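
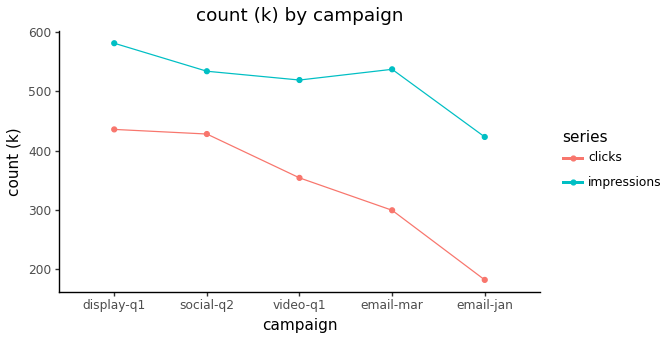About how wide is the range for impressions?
≈ 200

Max display-q1 ≈ 600, min email-jan ≈ 400; range ≈ 200.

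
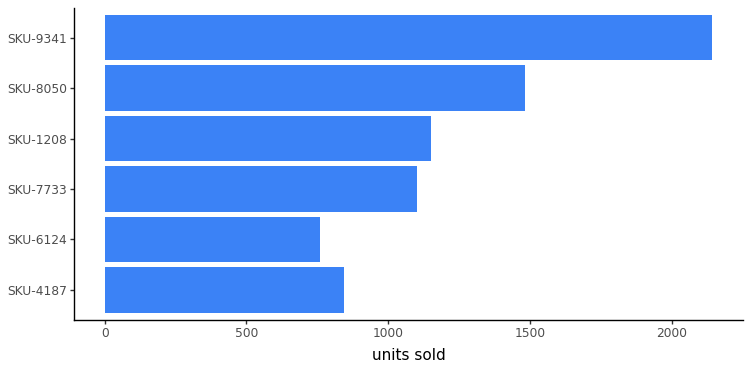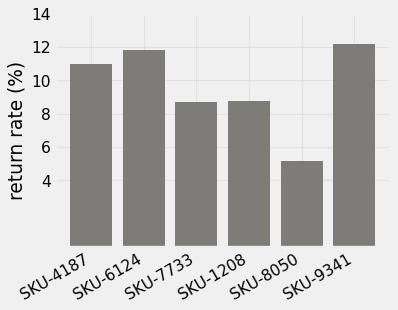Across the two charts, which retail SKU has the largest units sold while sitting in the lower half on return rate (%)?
SKU-8050

Chart 2 median return rate (%) ≈ 10; below-median retail SKUs: SKU-7733, SKU-1208, SKU-8050. Among those, SKU-8050 has the highest units sold (≈ 1400).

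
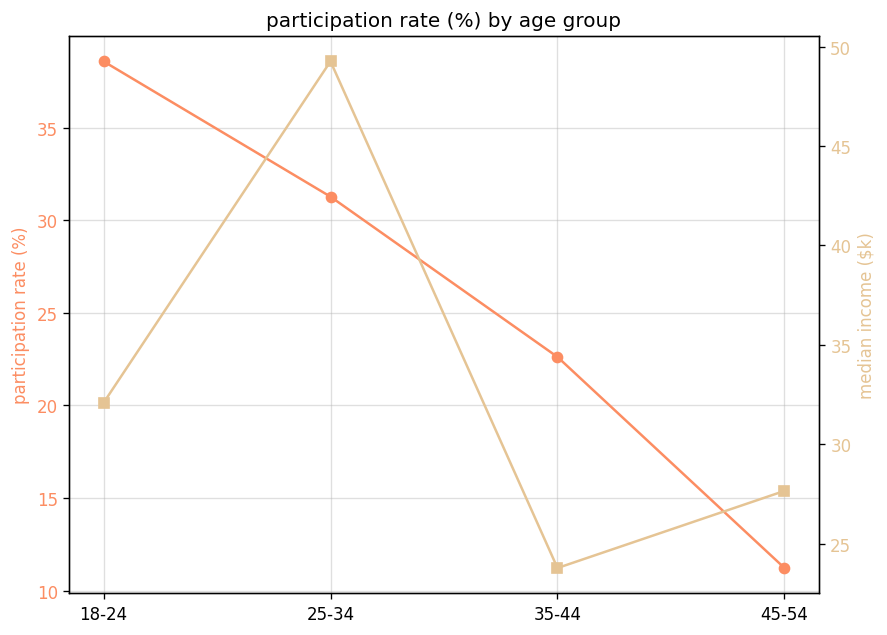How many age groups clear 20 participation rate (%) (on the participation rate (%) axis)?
Above 20: 18-24, 25-34, 35-44.

3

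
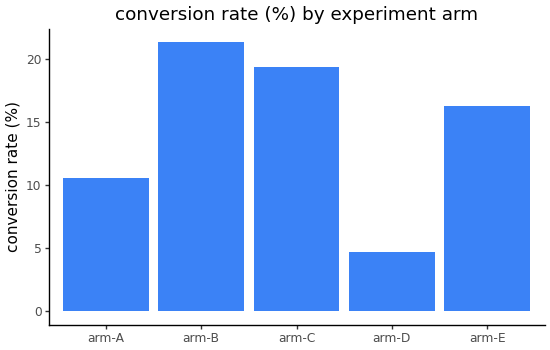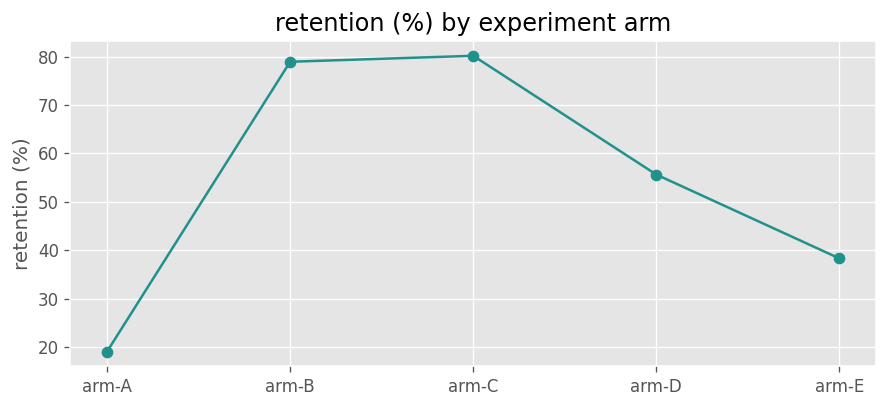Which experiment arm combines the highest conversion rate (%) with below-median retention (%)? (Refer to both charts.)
Chart 2 median retention (%) ≈ 60; below-median experiment arms: arm-A, arm-E. Among those, arm-E has the highest conversion rate (%) (≈ 16).

arm-E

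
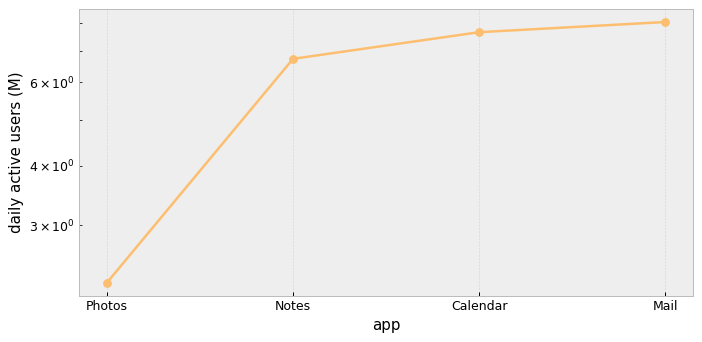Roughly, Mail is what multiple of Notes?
≈ 1.23×

Mail ≈ 8.0, Notes ≈ 6.5; 8.0/6.5 ≈ 1.23.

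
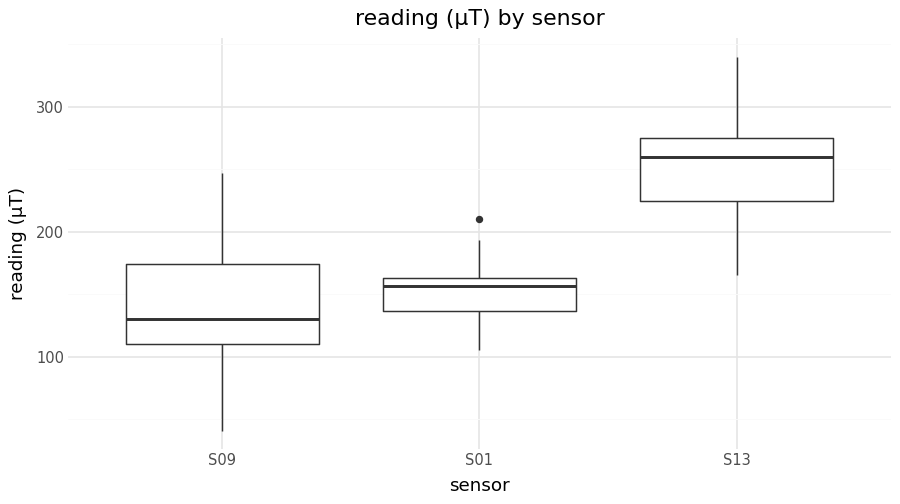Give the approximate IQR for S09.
Q3 ≈ 170, Q1 ≈ 110; IQR ≈ 60.

≈ 60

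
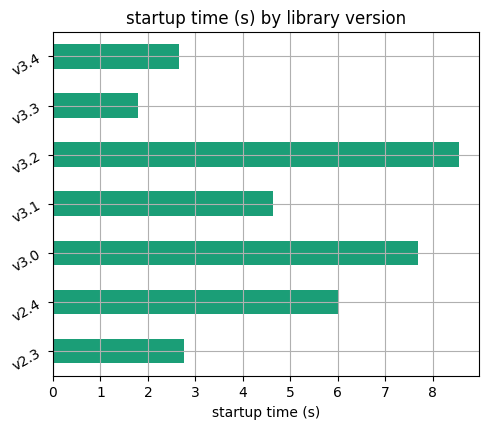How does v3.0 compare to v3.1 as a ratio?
v3.0 ≈ 8, v3.1 ≈ 5; 8/5 ≈ 1.6.

≈ 1.6×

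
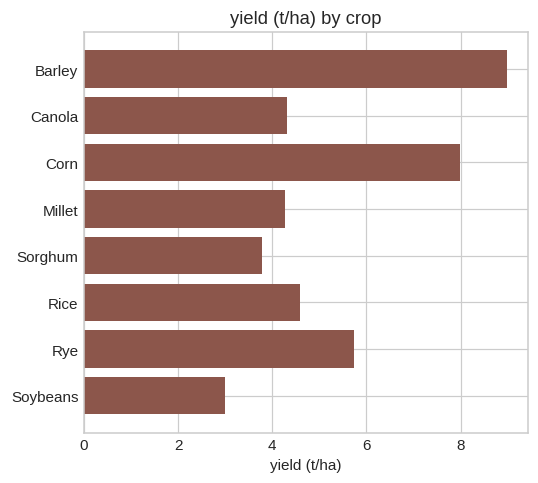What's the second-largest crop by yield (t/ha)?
Corn

Top 3: Barley ≈ 9, Corn ≈ 8, Rye ≈ 6.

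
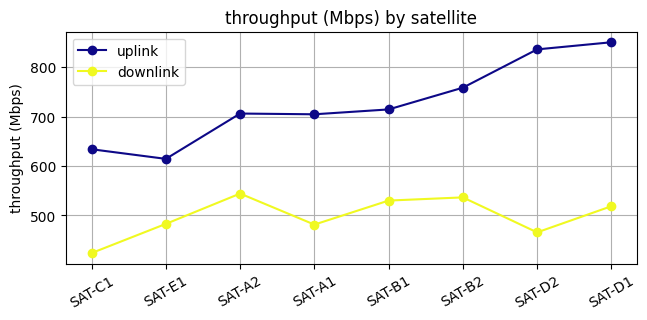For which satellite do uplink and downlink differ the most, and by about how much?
SAT-D2: uplink ≈ 850, downlink ≈ 450 → gap ≈ 400. Next-largest (SAT-D1) is only ≈ 350.

SAT-D2, ≈ 400 Mbps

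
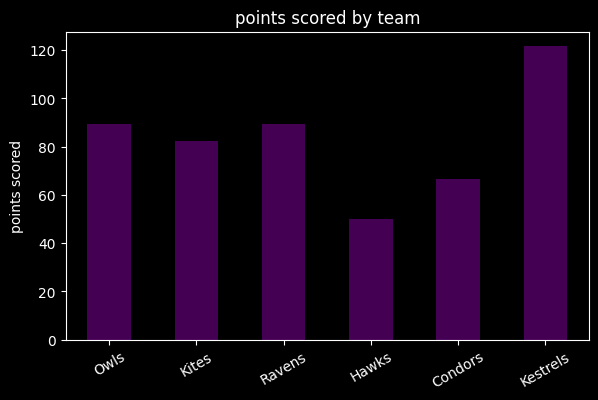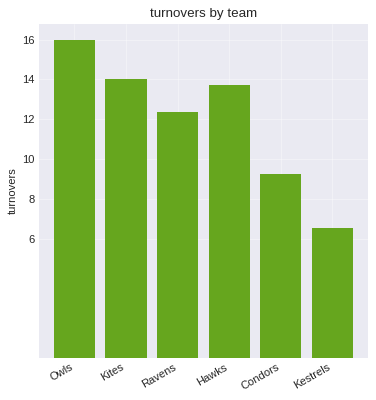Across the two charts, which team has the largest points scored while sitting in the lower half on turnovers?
Chart 2 median turnovers ≈ 14; below-median teams: Ravens, Condors, Kestrels. Among those, Kestrels has the highest points scored (≈ 120).

Kestrels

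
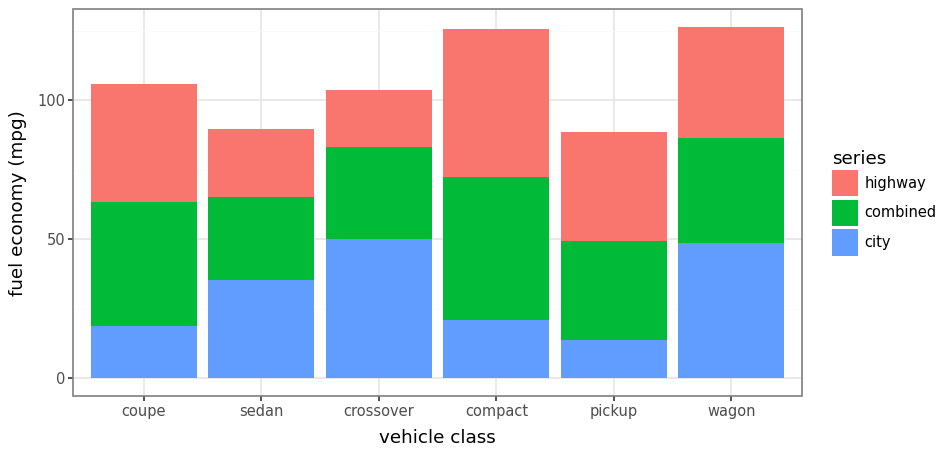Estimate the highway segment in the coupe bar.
highway top ≈ 100, bottom ≈ 60; segment ≈ 40.

≈ 40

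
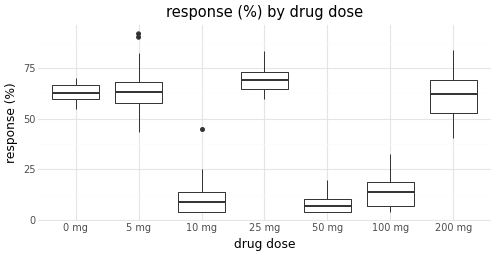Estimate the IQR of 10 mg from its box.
≈ 10

Q3 ≈ 10, Q1 ≈ 0; IQR ≈ 10.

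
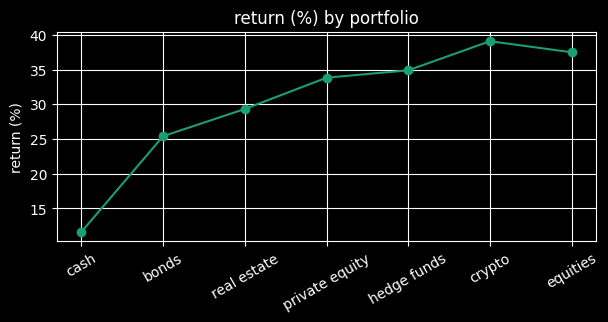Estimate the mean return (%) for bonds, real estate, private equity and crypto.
≈ 32

(25 + 30 + 35 + 40) / 4 ≈ 32.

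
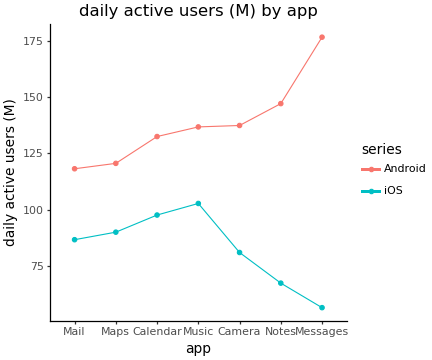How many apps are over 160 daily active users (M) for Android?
Above 160: Messages.

1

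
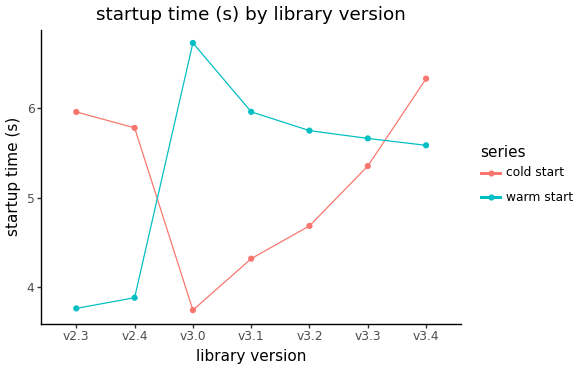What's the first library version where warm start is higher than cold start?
v2.4: warm start ≈ 4.0 vs cold start ≈ 6.0 (not yet); v3.0: warm start ≈ 6.5 vs cold start ≈ 3.5 (first crossover).

v3.0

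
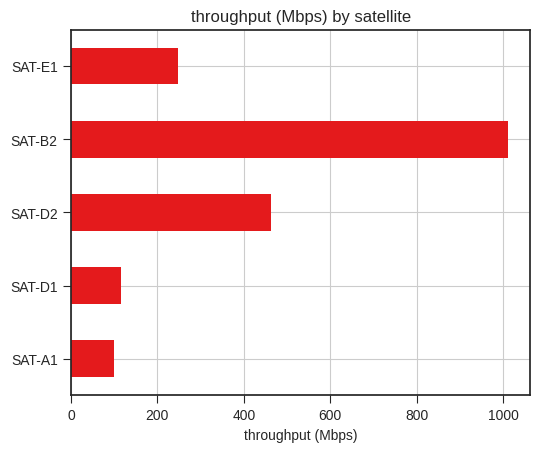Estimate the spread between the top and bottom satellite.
Max SAT-B2 ≈ 1000, min SAT-A1 ≈ 100; range ≈ 900.

≈ 900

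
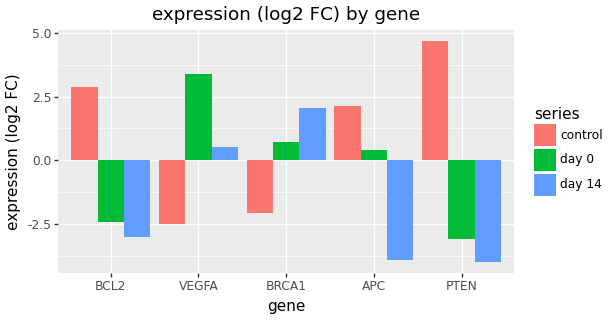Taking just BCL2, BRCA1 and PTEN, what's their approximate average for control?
≈ 2

(3 + -2 + 5) / 3 ≈ 2.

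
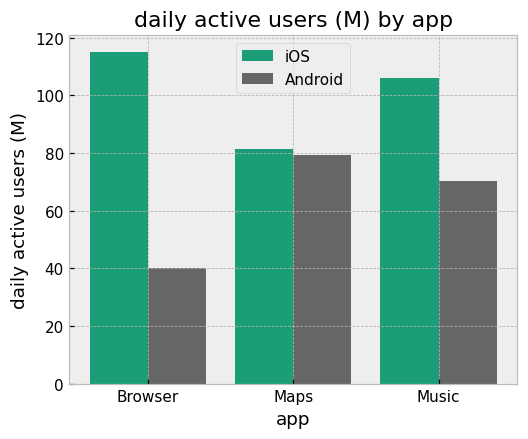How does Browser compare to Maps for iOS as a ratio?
Browser ≈ 120, Maps ≈ 80; 120/80 ≈ 1.5.

≈ 1.5×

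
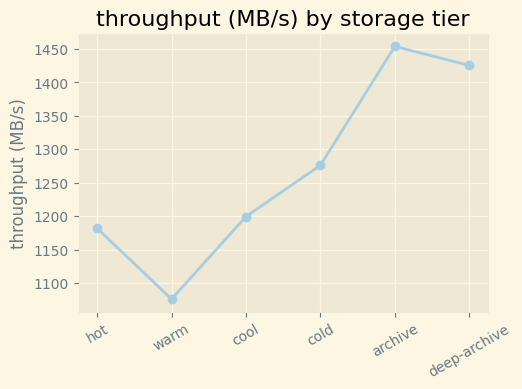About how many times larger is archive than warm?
≈ 1.32×

archive ≈ 1450, warm ≈ 1100; 1450/1100 ≈ 1.32.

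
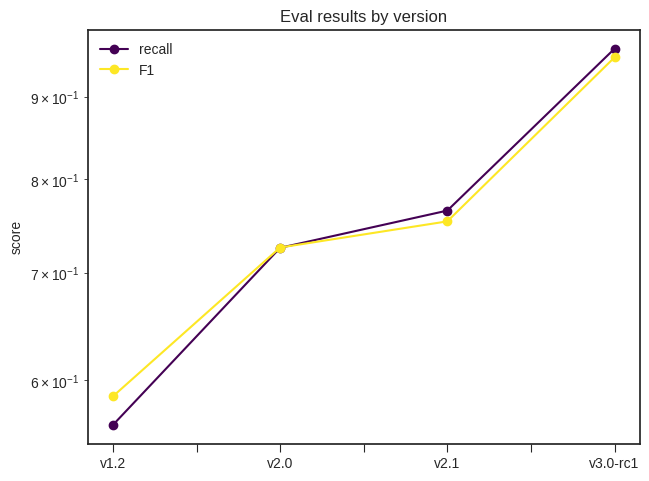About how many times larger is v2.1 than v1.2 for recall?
v2.1 ≈ 0.75, v1.2 ≈ 0.55; 0.75/0.55 ≈ 1.36.

≈ 1.36×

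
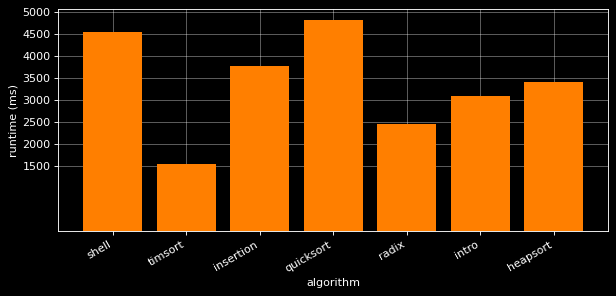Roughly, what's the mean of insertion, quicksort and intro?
≈ 4000

(4000 + 5000 + 3000) / 3 ≈ 4000.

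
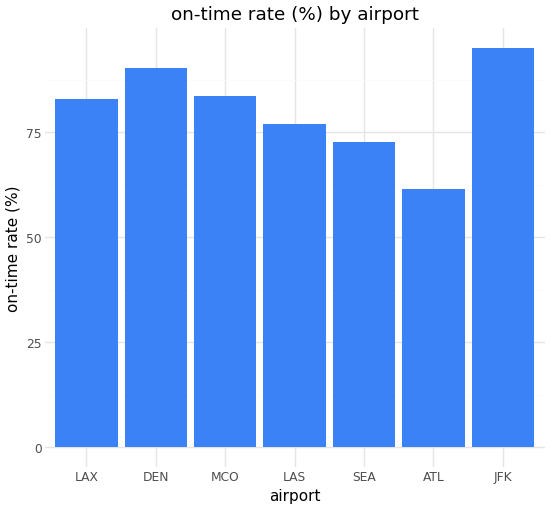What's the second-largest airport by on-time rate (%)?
Top 3: JFK ≈ 100, DEN ≈ 90, MCO ≈ 80.

DEN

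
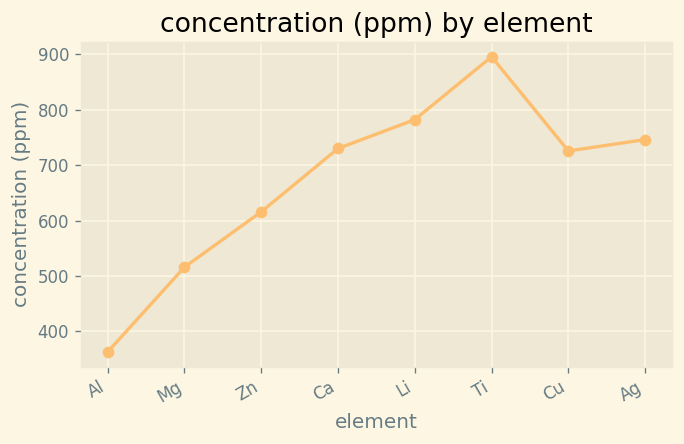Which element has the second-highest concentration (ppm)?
Top 3: Ti ≈ 900, Li ≈ 800, Ag ≈ 750.

Li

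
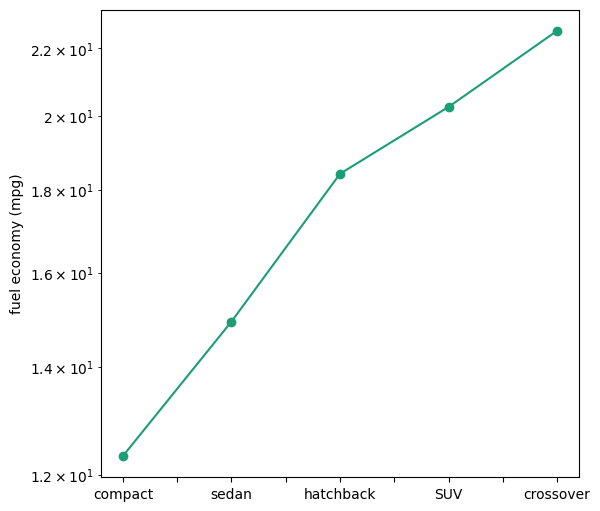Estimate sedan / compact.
≈ 1.25×

sedan ≈ 15, compact ≈ 12; 15/12 ≈ 1.25.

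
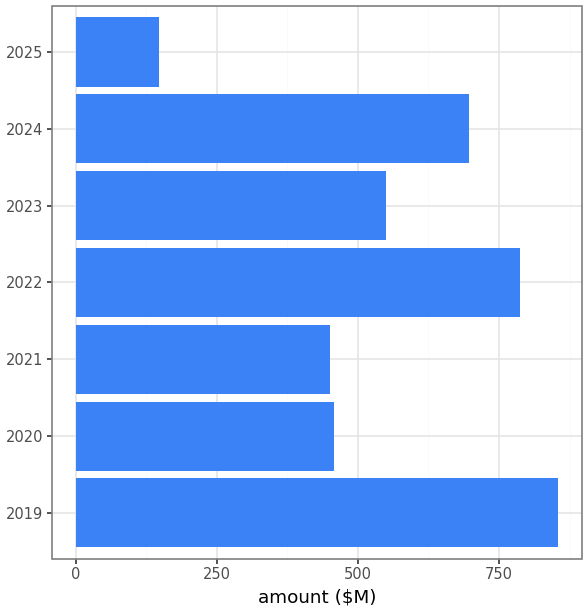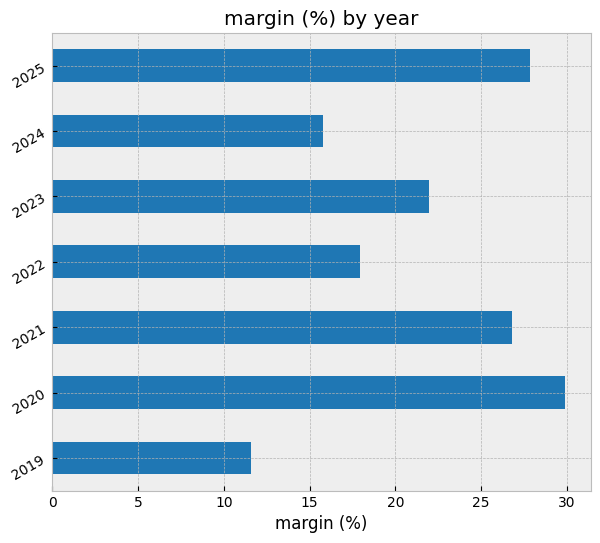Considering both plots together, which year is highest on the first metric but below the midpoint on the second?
Chart 2 median margin (%) ≈ 20; below-median years: 2019, 2022, 2024. Among those, 2019 has the highest amount ($M) (≈ 900).

2019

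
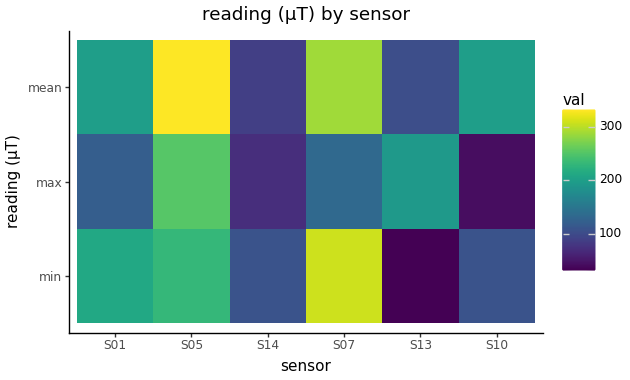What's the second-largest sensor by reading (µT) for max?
S13

Top 3 for max: S05 ≈ 250, S13 ≈ 200, S07 ≈ 150.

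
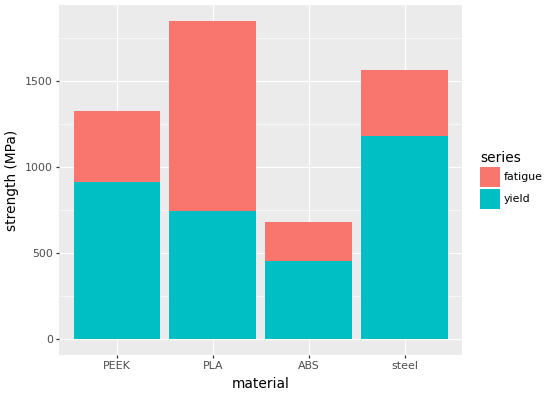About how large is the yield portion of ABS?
≈ 400

yield top ≈ 400, bottom ≈ 0; segment ≈ 400.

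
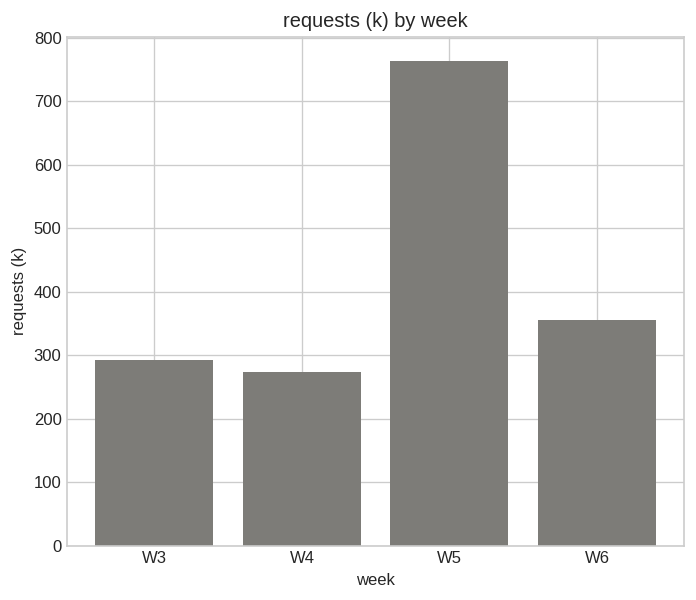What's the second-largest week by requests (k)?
Top 3: W5 ≈ 800, W6 ≈ 400, W3 ≈ 300.

W6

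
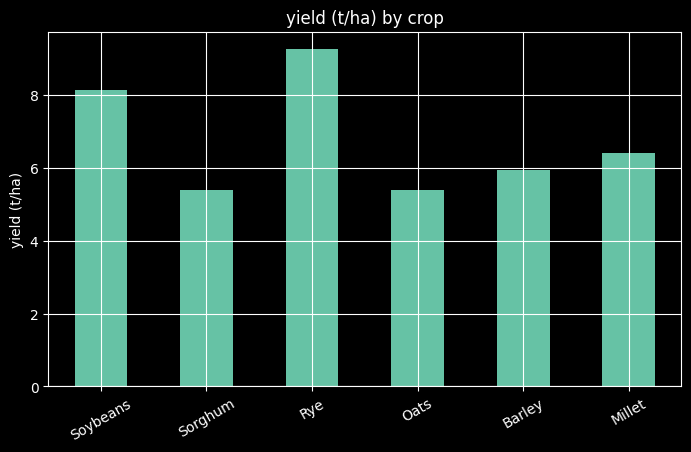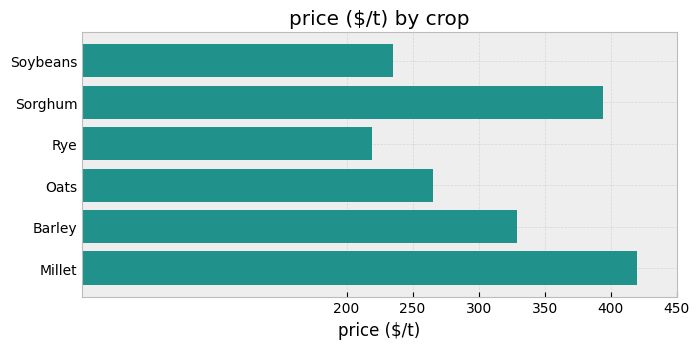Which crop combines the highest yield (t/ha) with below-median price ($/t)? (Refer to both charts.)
Rye

Chart 2 median price ($/t) ≈ 300; below-median crops: Soybeans, Rye, Oats. Among those, Rye has the highest yield (t/ha) (≈ 9).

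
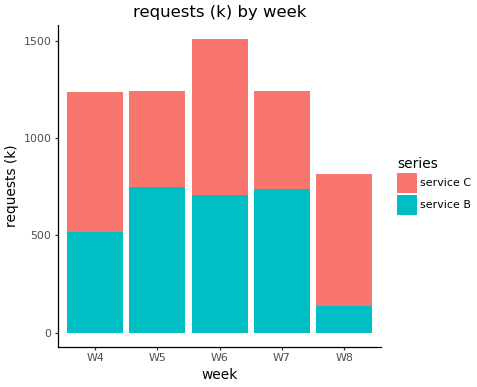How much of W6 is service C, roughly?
≈ 800

service C top ≈ 1600, bottom ≈ 800; segment ≈ 800.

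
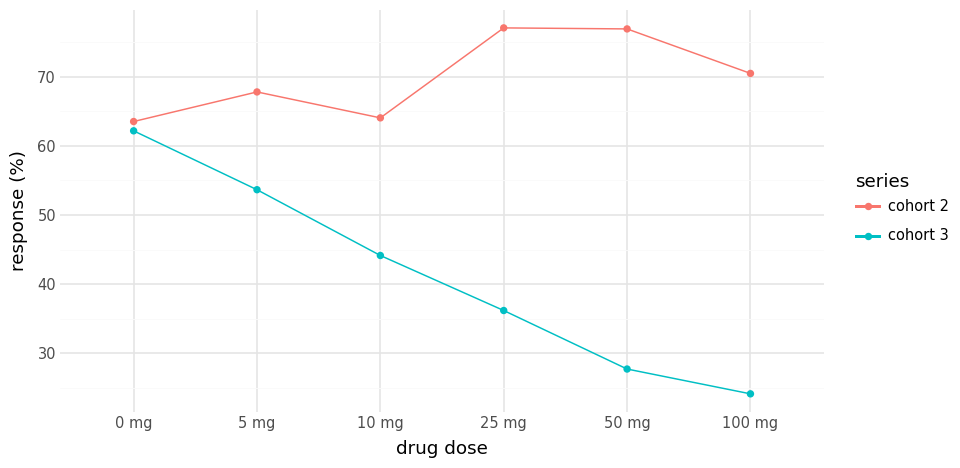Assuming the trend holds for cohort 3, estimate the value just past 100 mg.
Last three: 35, 30, 25 → slope ≈ -5/step → next ≈ 20.

≈ 20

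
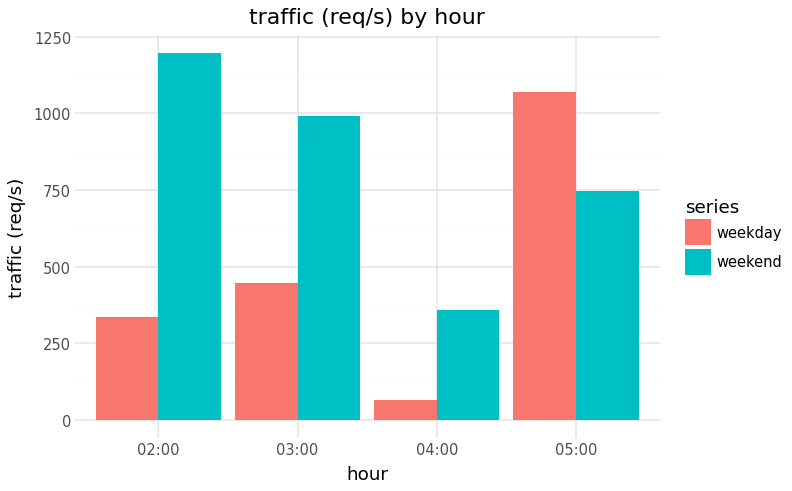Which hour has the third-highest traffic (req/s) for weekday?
02:00

Top 4 for weekday: 05:00 ≈ 1100, 03:00 ≈ 400, 02:00 ≈ 300, 04:00 ≈ 100.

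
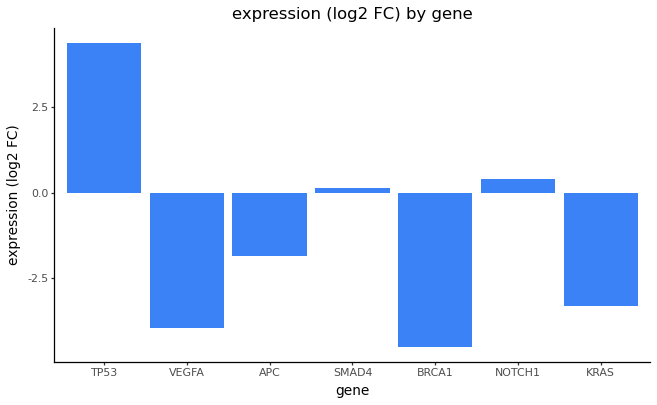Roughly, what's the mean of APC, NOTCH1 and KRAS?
(-2 + 0 + -3) / 3 ≈ -2.

≈ -2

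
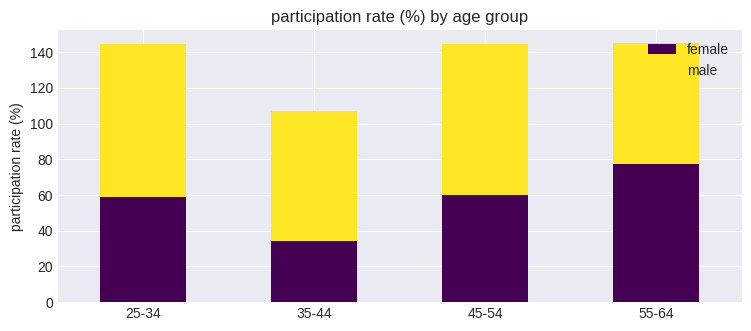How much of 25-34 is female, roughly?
≈ 60

female top ≈ 60, bottom ≈ 0; segment ≈ 60.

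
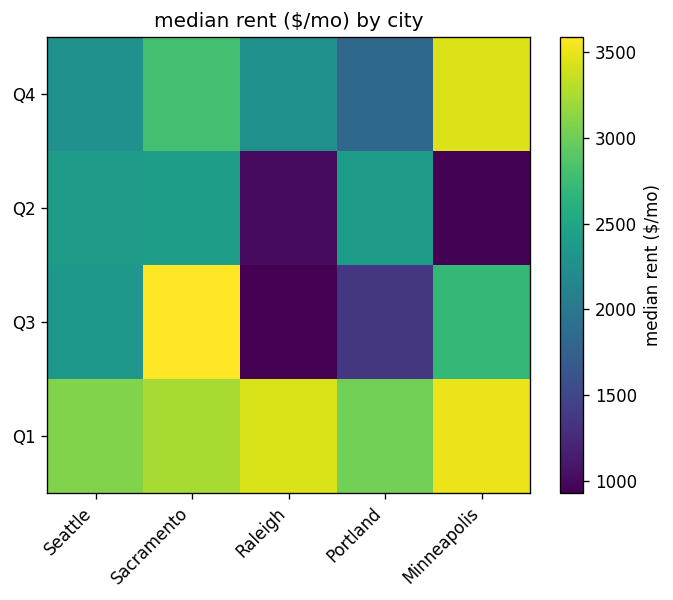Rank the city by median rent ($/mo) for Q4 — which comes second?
Sacramento

Top 3 for Q4: Minneapolis ≈ 3500, Sacramento ≈ 3000, Seattle ≈ 2500.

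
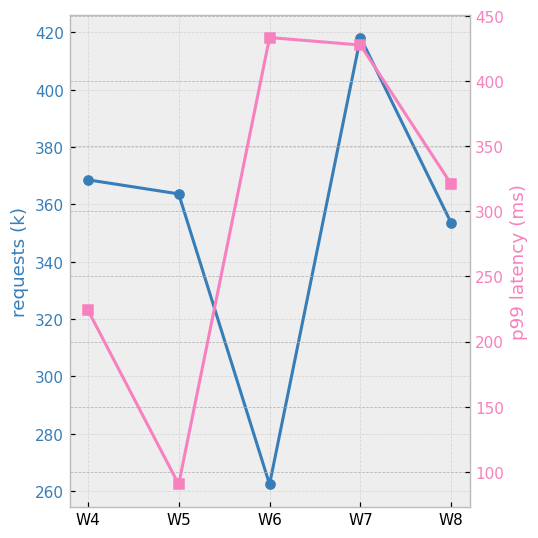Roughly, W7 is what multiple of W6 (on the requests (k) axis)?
≈ 1.62×

W7 ≈ 420, W6 ≈ 260; 420/260 ≈ 1.62.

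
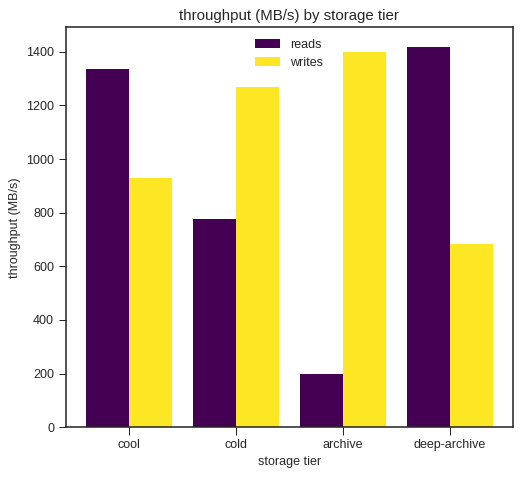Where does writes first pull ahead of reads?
cool: writes ≈ 1000 vs reads ≈ 1400 (not yet); cold: writes ≈ 1200 vs reads ≈ 800 (first crossover).

cold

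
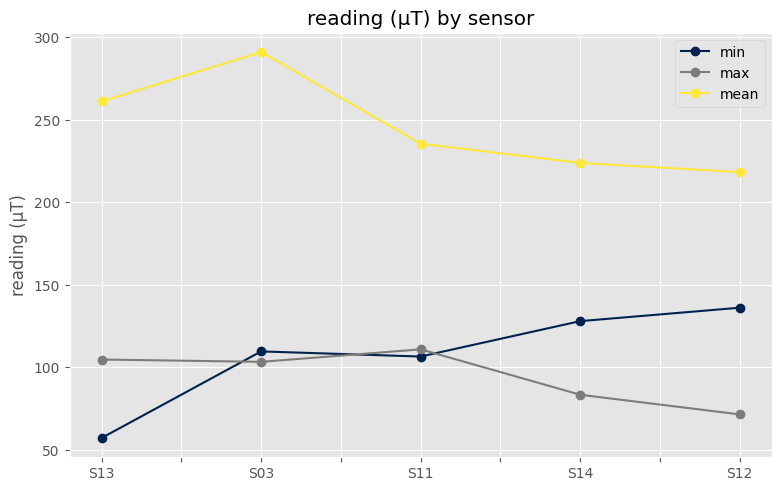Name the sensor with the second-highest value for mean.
S13

Top 3 for mean: S03 ≈ 300, S13 ≈ 260, S11 ≈ 240.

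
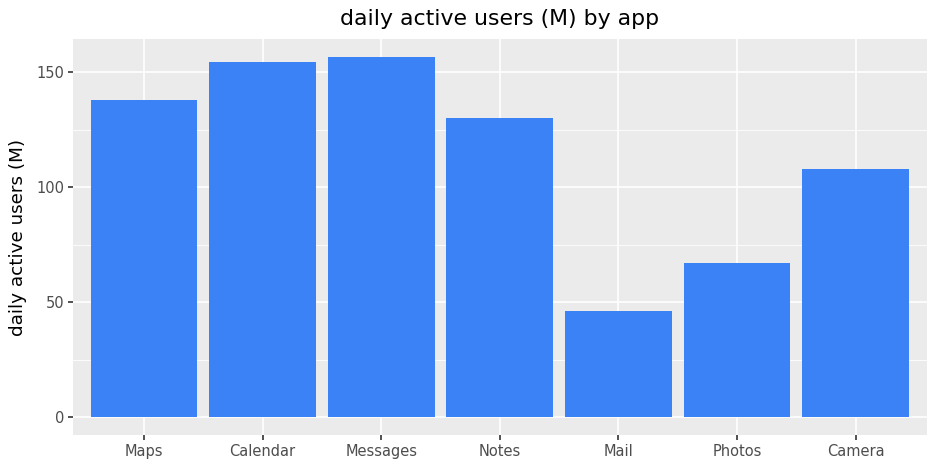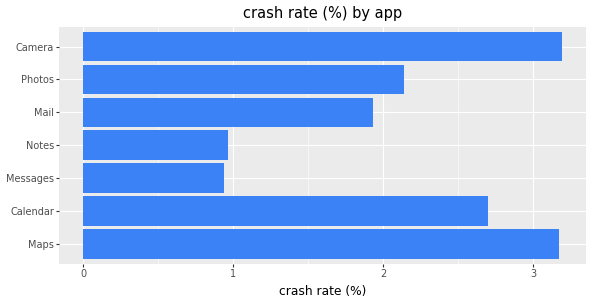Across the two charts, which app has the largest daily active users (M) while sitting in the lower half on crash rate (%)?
Messages

Chart 2 median crash rate (%) ≈ 2; below-median apps: Messages, Notes, Mail. Among those, Messages has the highest daily active users (M) (≈ 160).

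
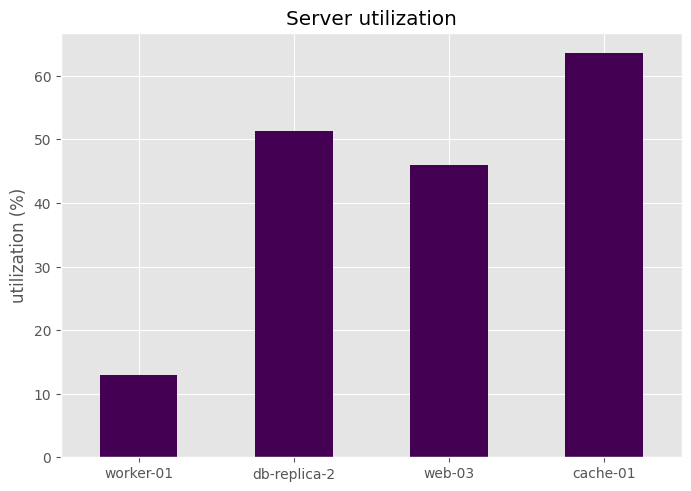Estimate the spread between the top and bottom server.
Max cache-01 ≈ 60, min worker-01 ≈ 10; range ≈ 50.

≈ 50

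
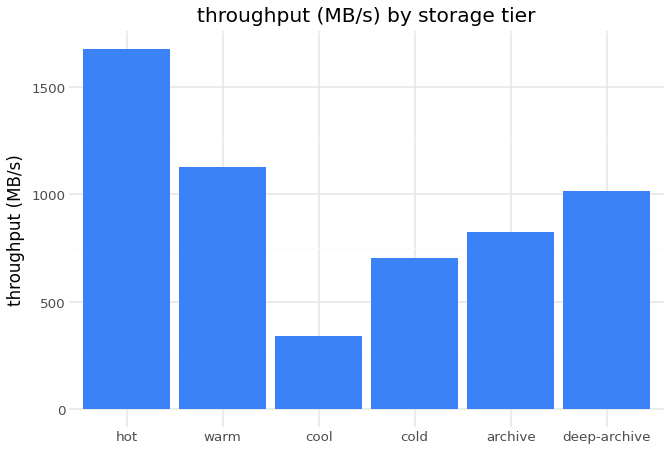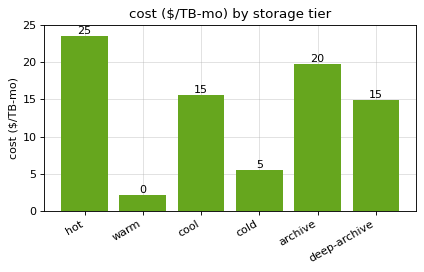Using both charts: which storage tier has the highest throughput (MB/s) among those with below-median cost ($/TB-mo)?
warm

Chart 2 median cost ($/TB-mo) ≈ 15; below-median storage tiers: warm, cold, deep-archive. Among those, warm has the highest throughput (MB/s) (≈ 1200).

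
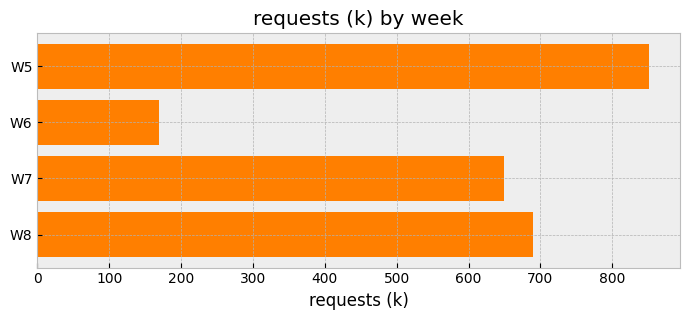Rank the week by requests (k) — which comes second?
Top 3: W5 ≈ 900, W8 ≈ 700, W7 ≈ 600.

W8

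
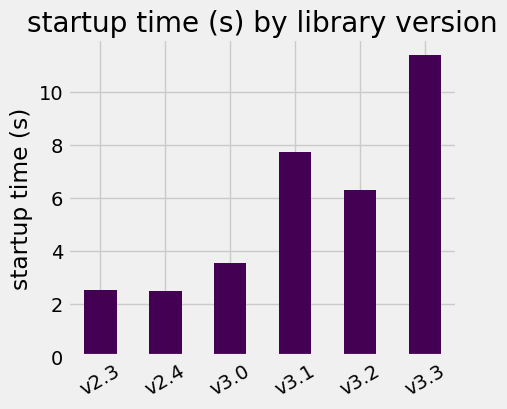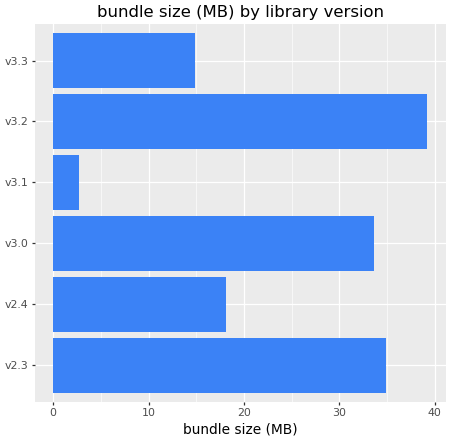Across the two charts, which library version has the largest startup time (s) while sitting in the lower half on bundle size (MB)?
Chart 2 median bundle size (MB) ≈ 25; below-median library versions: v2.4, v3.1, v3.3. Among those, v3.3 has the highest startup time (s) (≈ 12).

v3.3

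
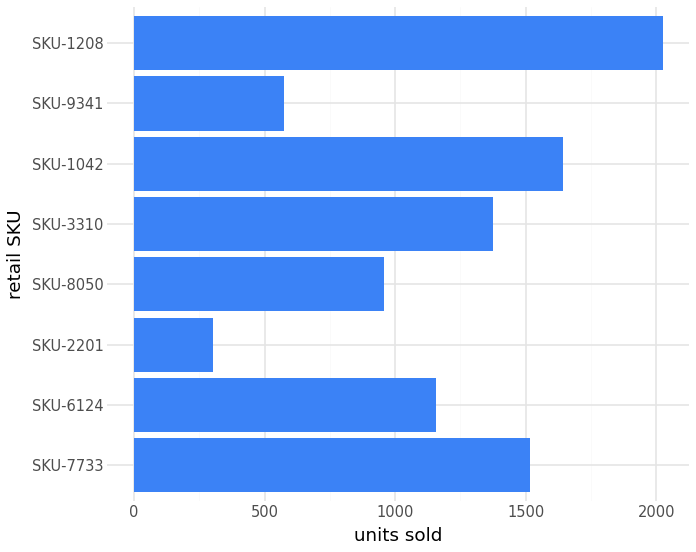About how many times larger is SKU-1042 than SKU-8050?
≈ 1.6×

SKU-1042 ≈ 1600, SKU-8050 ≈ 1000; 1600/1000 ≈ 1.6.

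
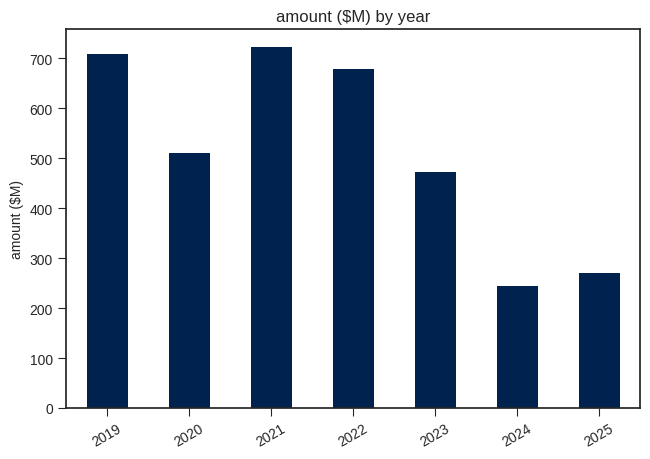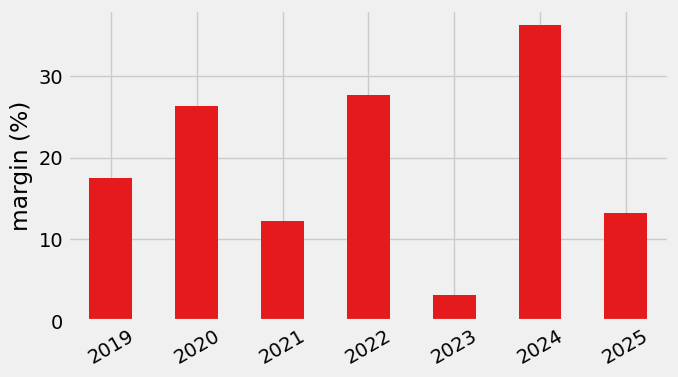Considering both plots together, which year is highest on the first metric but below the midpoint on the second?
2021

Chart 2 median margin (%) ≈ 15; below-median years: 2021, 2023, 2025. Among those, 2021 has the highest amount ($M) (≈ 700).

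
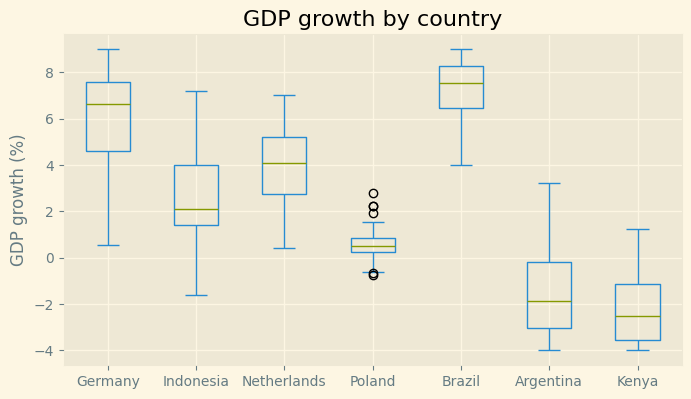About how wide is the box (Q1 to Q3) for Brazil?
≈ 2

Q3 ≈ 8, Q1 ≈ 6; IQR ≈ 2.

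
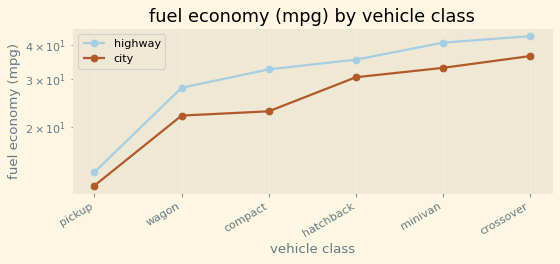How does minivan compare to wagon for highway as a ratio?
minivan ≈ 40, wagon ≈ 30; 40/30 ≈ 1.33.

≈ 1.33×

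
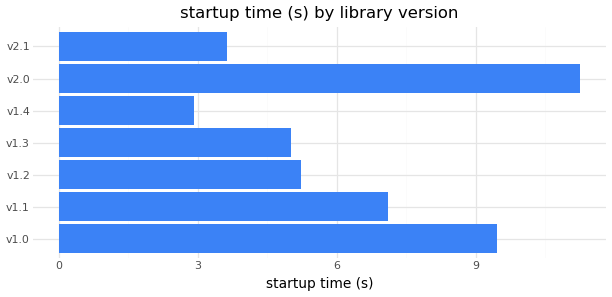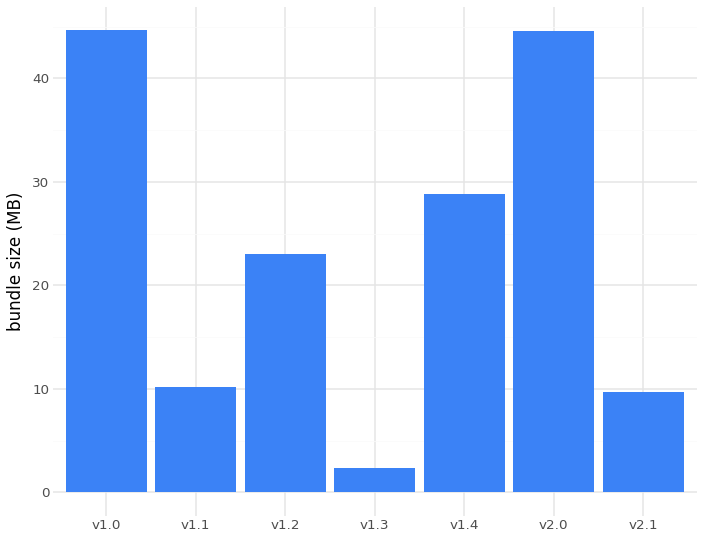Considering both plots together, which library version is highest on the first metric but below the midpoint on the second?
v1.1

Chart 2 median bundle size (MB) ≈ 25; below-median library versions: v1.1, v1.3, v2.1. Among those, v1.1 has the highest startup time (s) (≈ 8).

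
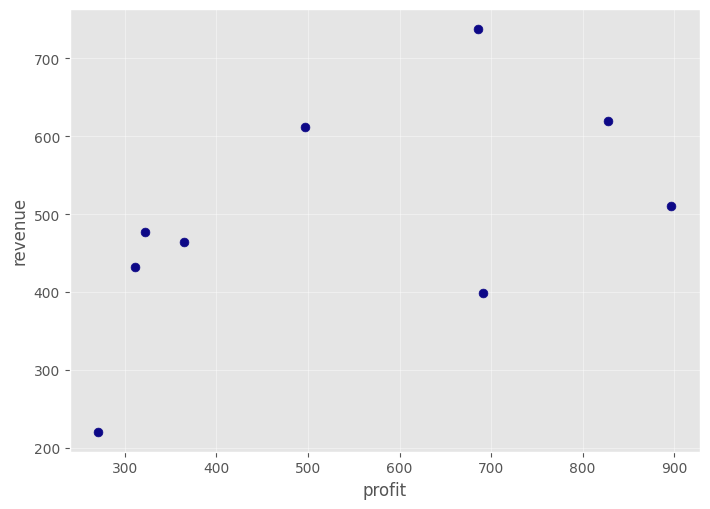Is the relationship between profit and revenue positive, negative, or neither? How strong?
positive, moderate

Points are positively correlated; moderate (|r| ≈ 0.5).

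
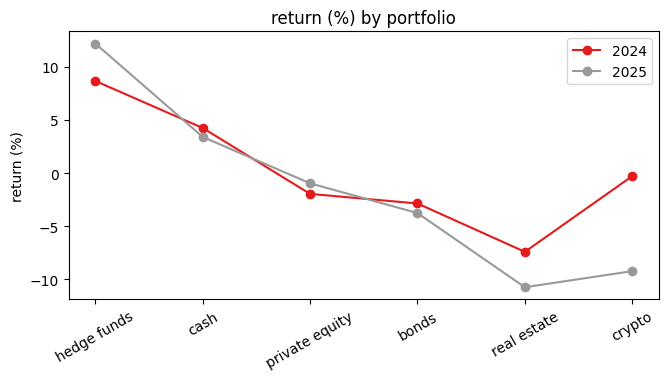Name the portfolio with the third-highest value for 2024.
crypto

Top 4 for 2024: hedge funds ≈ 8, cash ≈ 4, crypto ≈ 0, private equity ≈ -2.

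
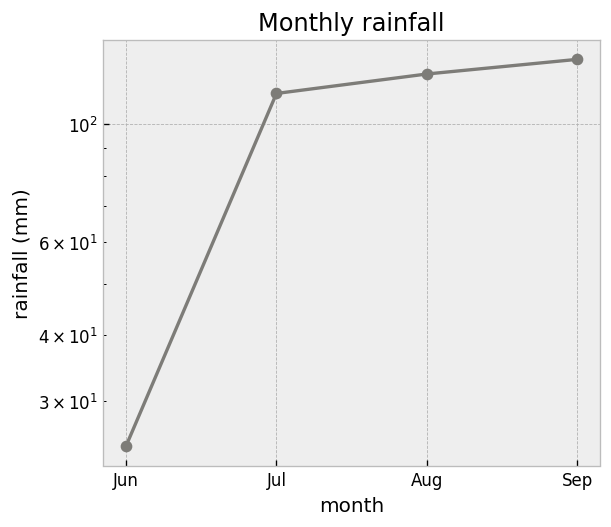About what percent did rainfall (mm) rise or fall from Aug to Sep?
≈ +8.3%

Aug ≈ 120, Sep ≈ 130; (130 − 120) / 120 ≈ +8.3%.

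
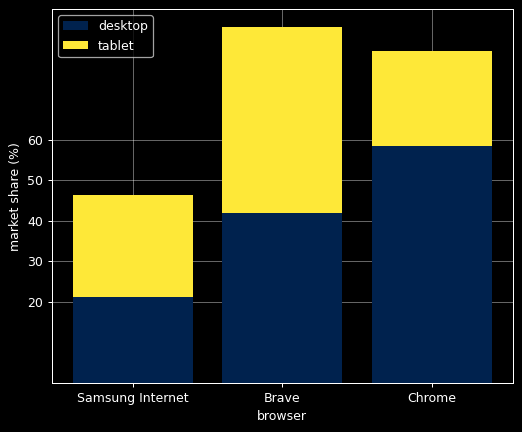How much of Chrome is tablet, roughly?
tablet top ≈ 80, bottom ≈ 60; segment ≈ 20.

≈ 20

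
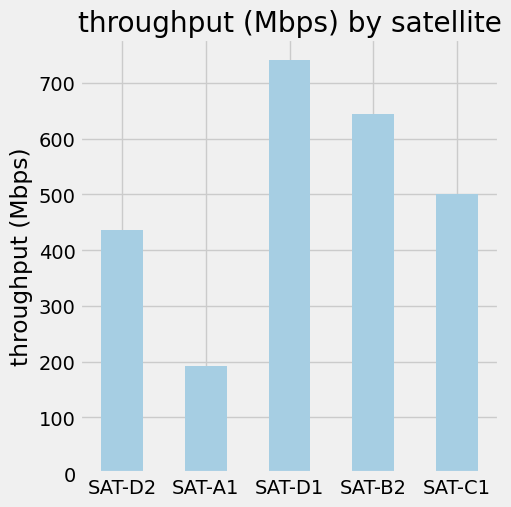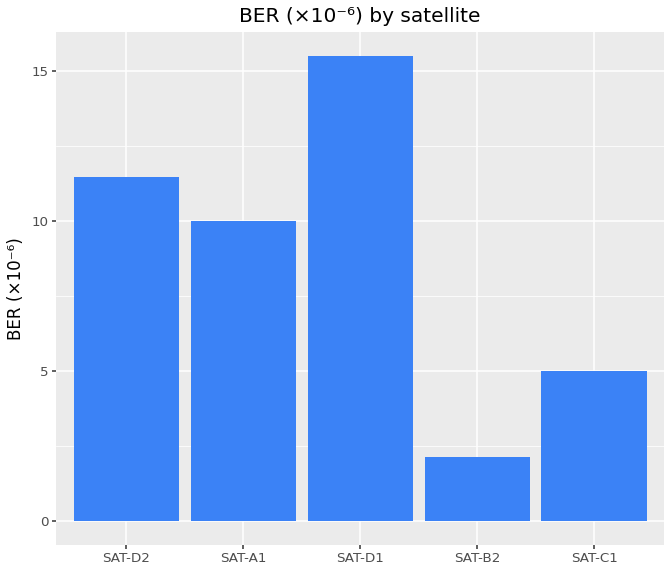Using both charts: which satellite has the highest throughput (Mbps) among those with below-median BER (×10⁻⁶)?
SAT-B2

Chart 2 median BER (×10⁻⁶) ≈ 10; below-median satellites: SAT-B2, SAT-C1. Among those, SAT-B2 has the highest throughput (Mbps) (≈ 600).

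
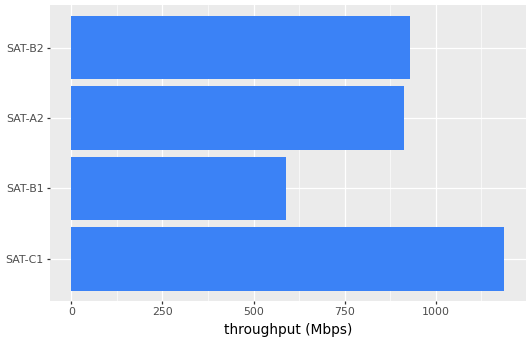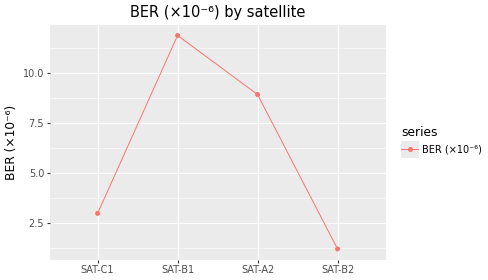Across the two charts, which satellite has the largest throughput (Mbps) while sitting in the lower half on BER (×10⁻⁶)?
SAT-C1

Chart 2 median BER (×10⁻⁶) ≈ 6; below-median satellites: SAT-C1, SAT-B2. Among those, SAT-C1 has the highest throughput (Mbps) (≈ 1200).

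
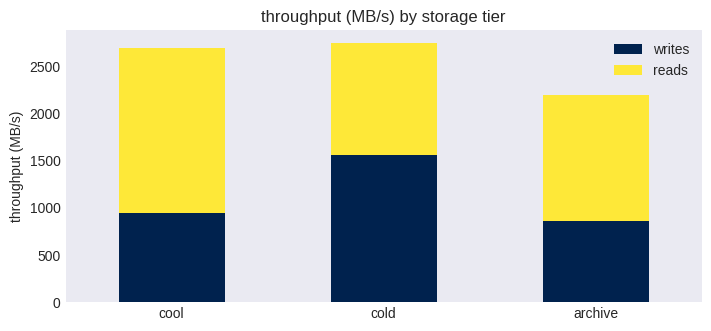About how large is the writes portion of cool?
≈ 1000

writes top ≈ 1000, bottom ≈ 0; segment ≈ 1000.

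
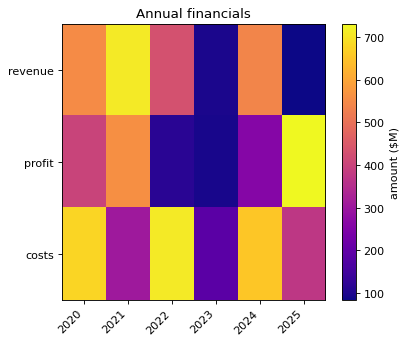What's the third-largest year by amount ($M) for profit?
Top 4 for profit: 2025 ≈ 700, 2021 ≈ 600, 2020 ≈ 400, 2024 ≈ 300.

2020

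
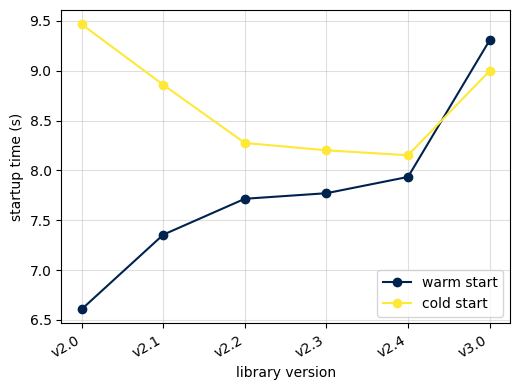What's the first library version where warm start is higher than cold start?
v2.4: warm start ≈ 8.0 vs cold start ≈ 8.0 (not yet); v3.0: warm start ≈ 9.5 vs cold start ≈ 9.0 (first crossover).

v3.0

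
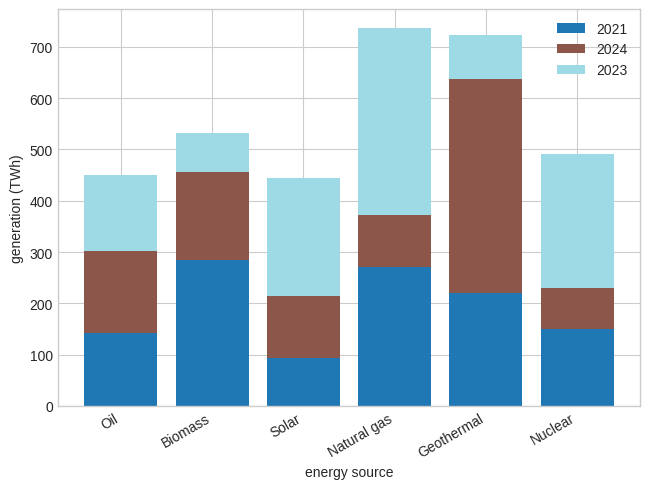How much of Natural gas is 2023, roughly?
2023 top ≈ 700, bottom ≈ 400; segment ≈ 300.

≈ 300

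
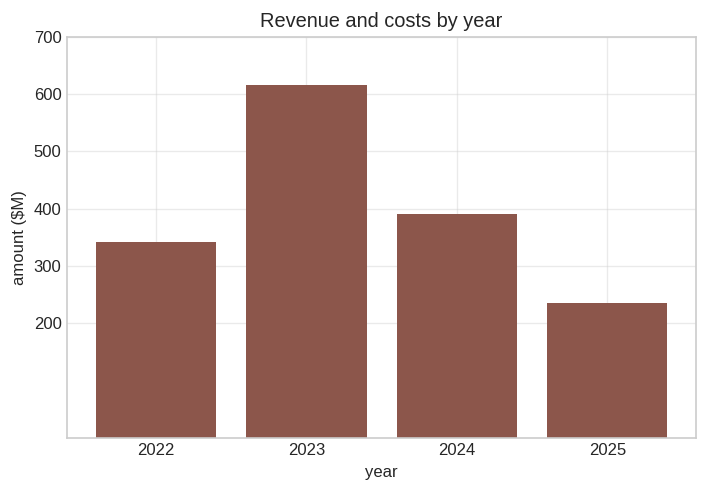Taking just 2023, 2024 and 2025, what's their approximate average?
≈ 400

(600 + 400 + 200) / 3 ≈ 400.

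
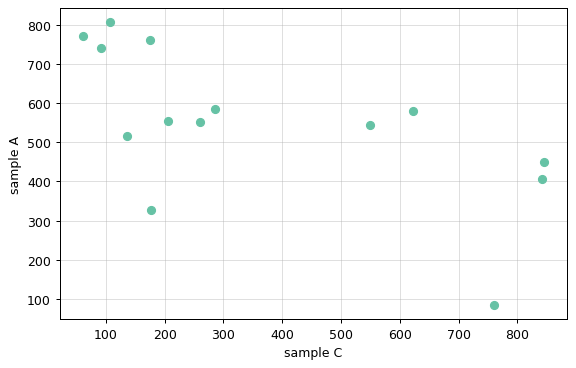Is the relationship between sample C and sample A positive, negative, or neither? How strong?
negative, moderate

Points are negatively correlated; moderate (|r| ≈ 0.6).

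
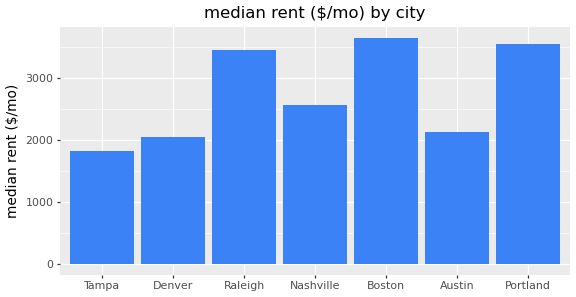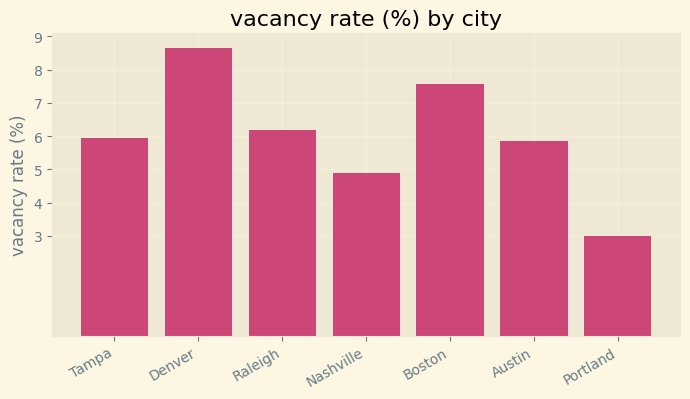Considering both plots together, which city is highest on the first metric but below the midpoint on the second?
Chart 2 median vacancy rate (%) ≈ 6; below-median cities: Nashville, Austin, Portland. Among those, Portland has the highest median rent ($/mo) (≈ 3500).

Portland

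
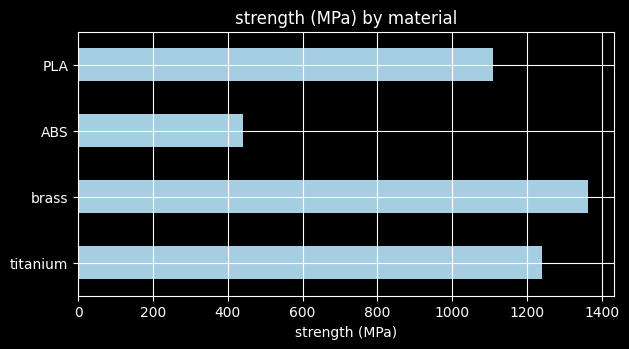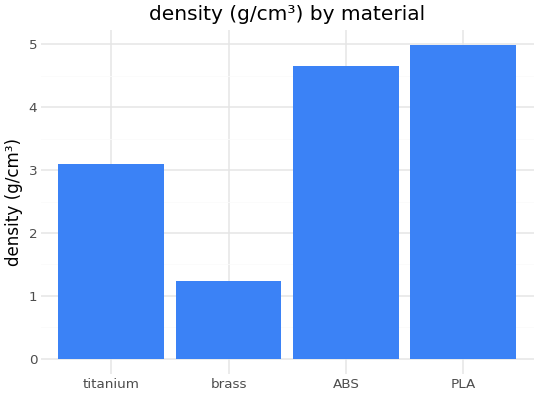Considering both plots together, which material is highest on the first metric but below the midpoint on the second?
brass

Chart 2 median density (g/cm³) ≈ 4; below-median materials: titanium, brass. Among those, brass has the highest strength (MPa) (≈ 1400).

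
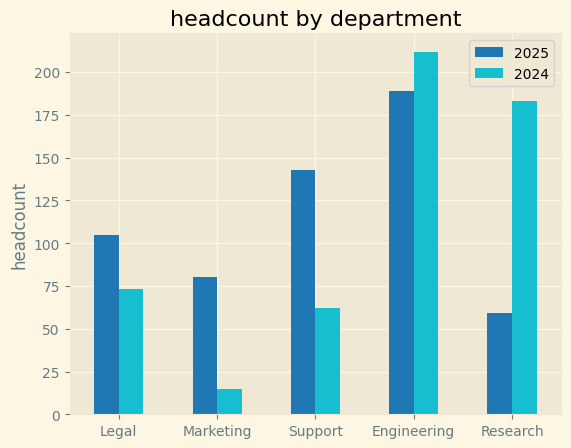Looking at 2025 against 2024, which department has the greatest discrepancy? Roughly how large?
Research, ≈ 120

Research: 2025 ≈ 60, 2024 ≈ 180 → gap ≈ 120. Next-largest (Support) is only ≈ 80.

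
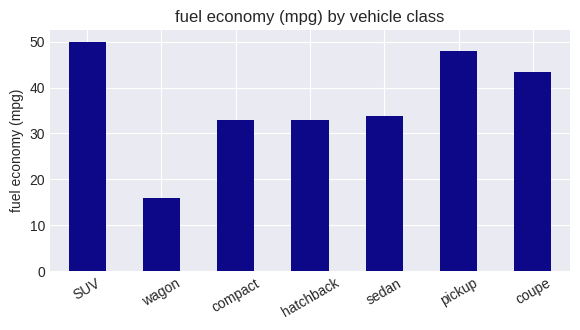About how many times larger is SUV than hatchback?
SUV ≈ 50, hatchback ≈ 35; 50/35 ≈ 1.43.

≈ 1.43×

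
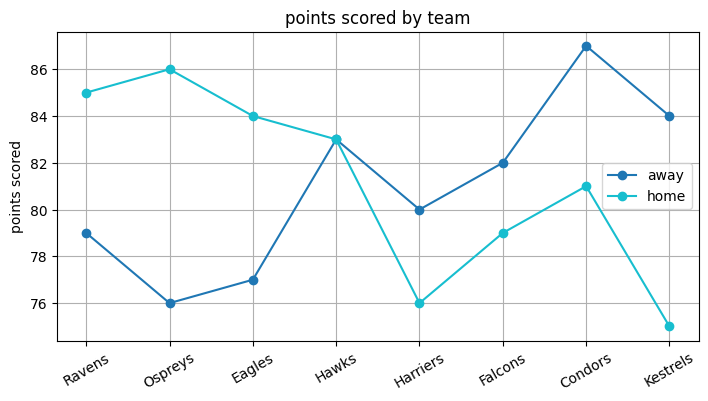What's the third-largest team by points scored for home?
Top 4 for home: Ospreys ≈ 86, Ravens ≈ 85, Eagles ≈ 84, Hawks ≈ 83.

Eagles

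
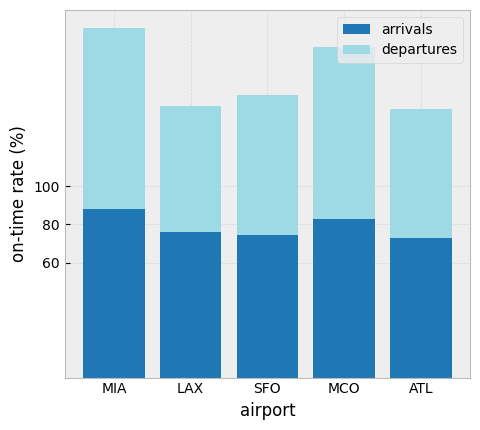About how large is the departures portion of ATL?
departures top ≈ 140, bottom ≈ 80; segment ≈ 60.

≈ 60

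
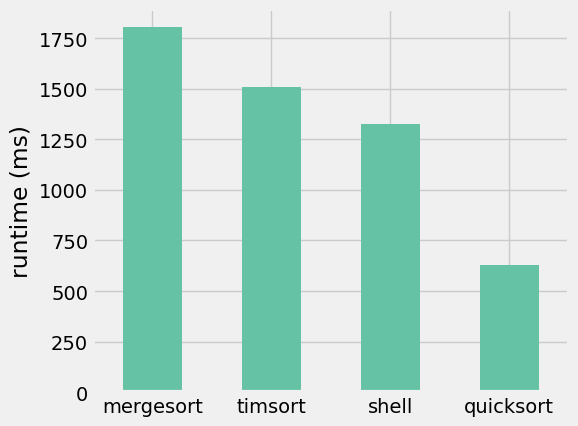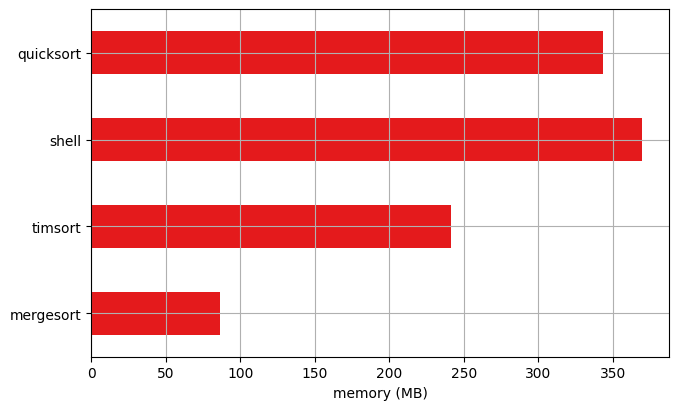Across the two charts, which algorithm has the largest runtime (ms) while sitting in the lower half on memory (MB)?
mergesort

Chart 2 median memory (MB) ≈ 300; below-median algorithms: mergesort, timsort. Among those, mergesort has the highest runtime (ms) (≈ 1800).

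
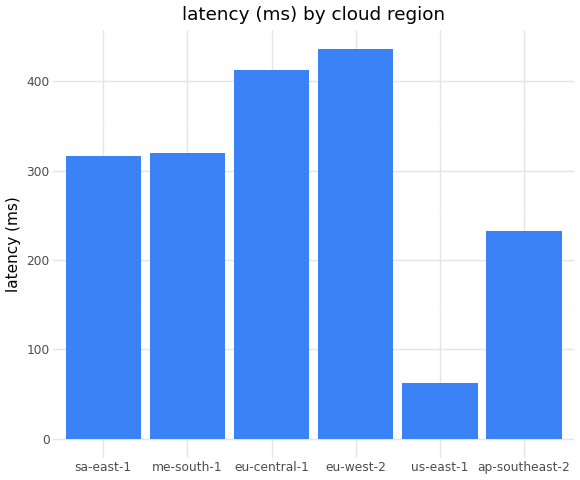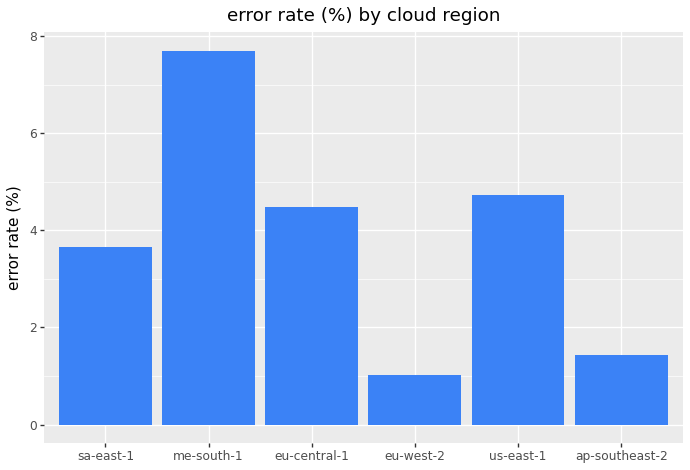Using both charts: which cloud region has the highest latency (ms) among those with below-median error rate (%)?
eu-west-2

Chart 2 median error rate (%) ≈ 4; below-median cloud regions: sa-east-1, eu-west-2, ap-southeast-2. Among those, eu-west-2 has the highest latency (ms) (≈ 450).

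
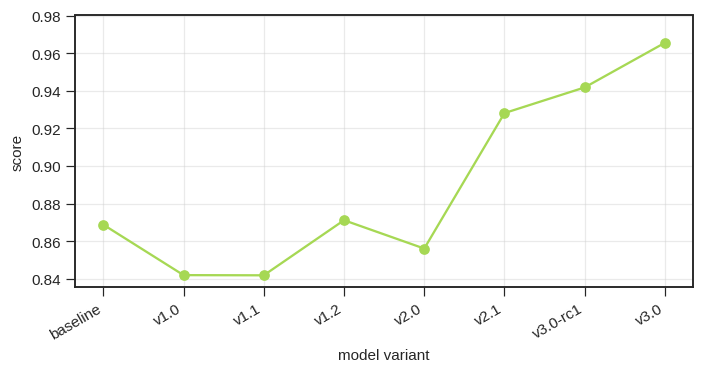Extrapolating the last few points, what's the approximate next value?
≈ 0.98

Last three: 0.92, 0.94, 0.96 → slope ≈ 0.02/step → next ≈ 0.98.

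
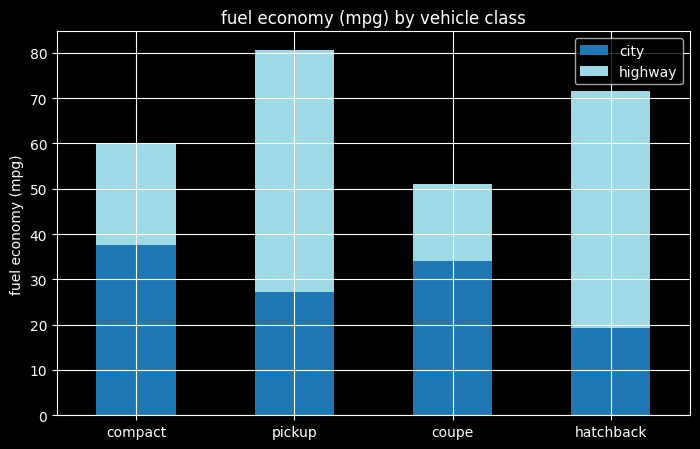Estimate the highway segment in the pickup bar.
highway top ≈ 80, bottom ≈ 30; segment ≈ 50.

≈ 50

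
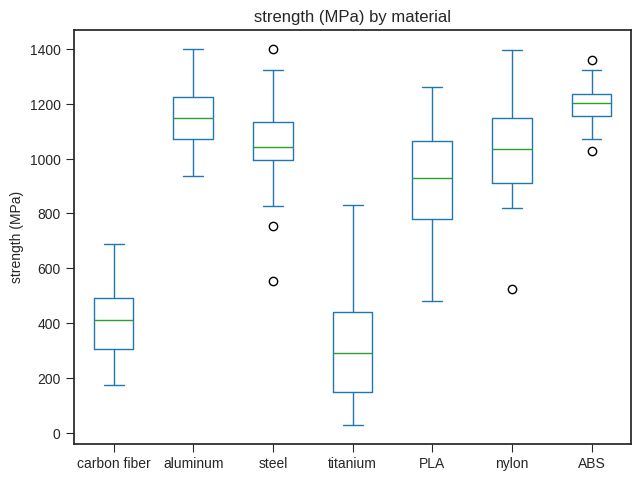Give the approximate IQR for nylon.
Q3 ≈ 1100, Q1 ≈ 900; IQR ≈ 200.

≈ 200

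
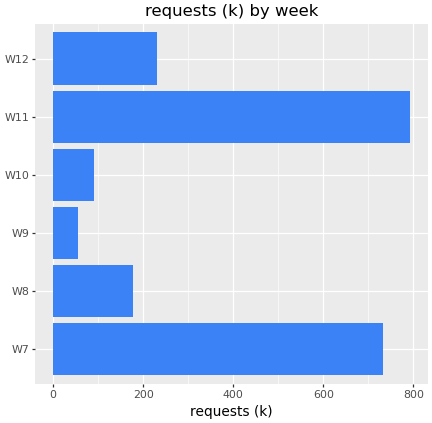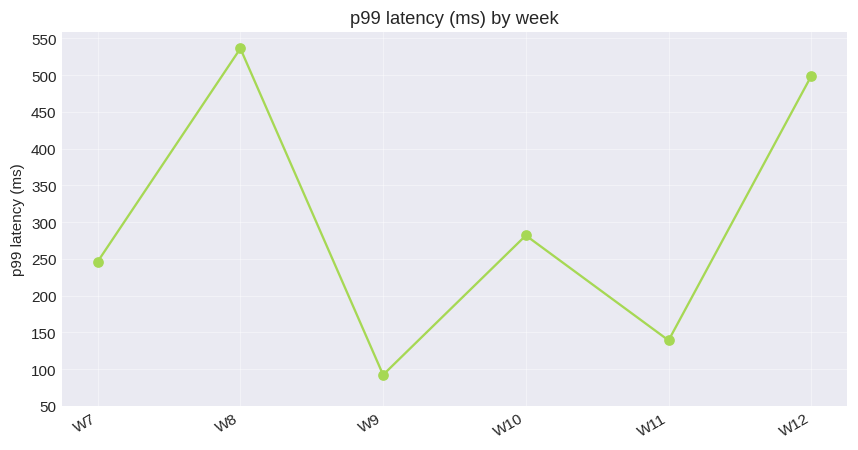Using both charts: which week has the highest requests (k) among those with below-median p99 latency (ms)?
Chart 2 median p99 latency (ms) ≈ 250; below-median weeks: W7, W9, W11. Among those, W11 has the highest requests (k) (≈ 800).

W11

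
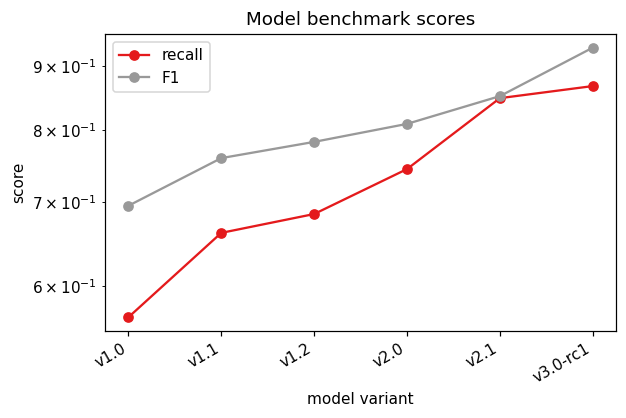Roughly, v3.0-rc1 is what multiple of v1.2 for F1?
v3.0-rc1 ≈ 0.95, v1.2 ≈ 0.80; 0.95/0.80 ≈ 1.19.

≈ 1.19×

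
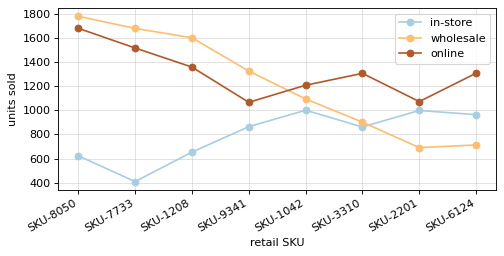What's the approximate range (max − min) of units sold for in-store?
Max SKU-1042 ≈ 1000, min SKU-7733 ≈ 400; range ≈ 600.

≈ 600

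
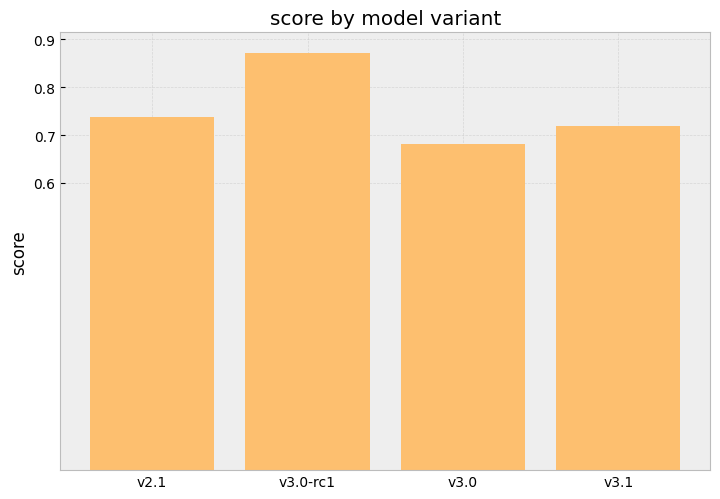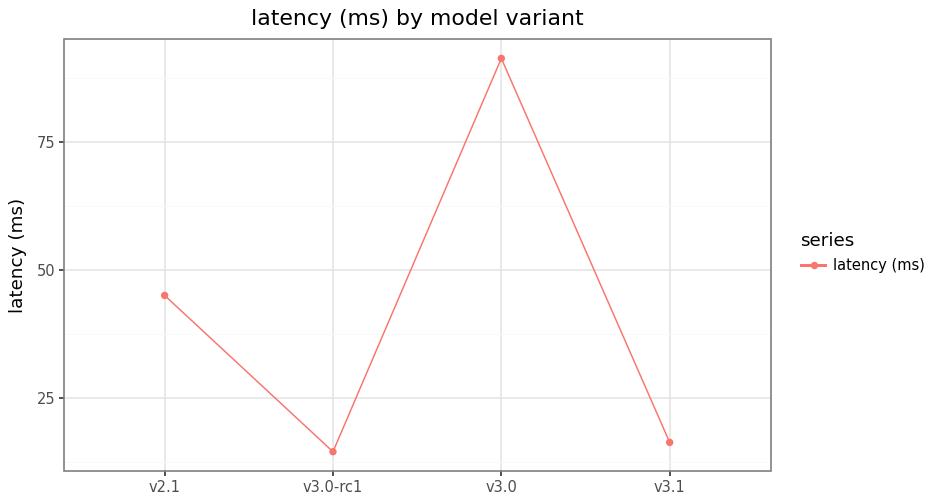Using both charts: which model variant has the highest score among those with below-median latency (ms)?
Chart 2 median latency (ms) ≈ 30; below-median model variants: v3.0-rc1, v3.1. Among those, v3.0-rc1 has the highest score (≈ 0.9).

v3.0-rc1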